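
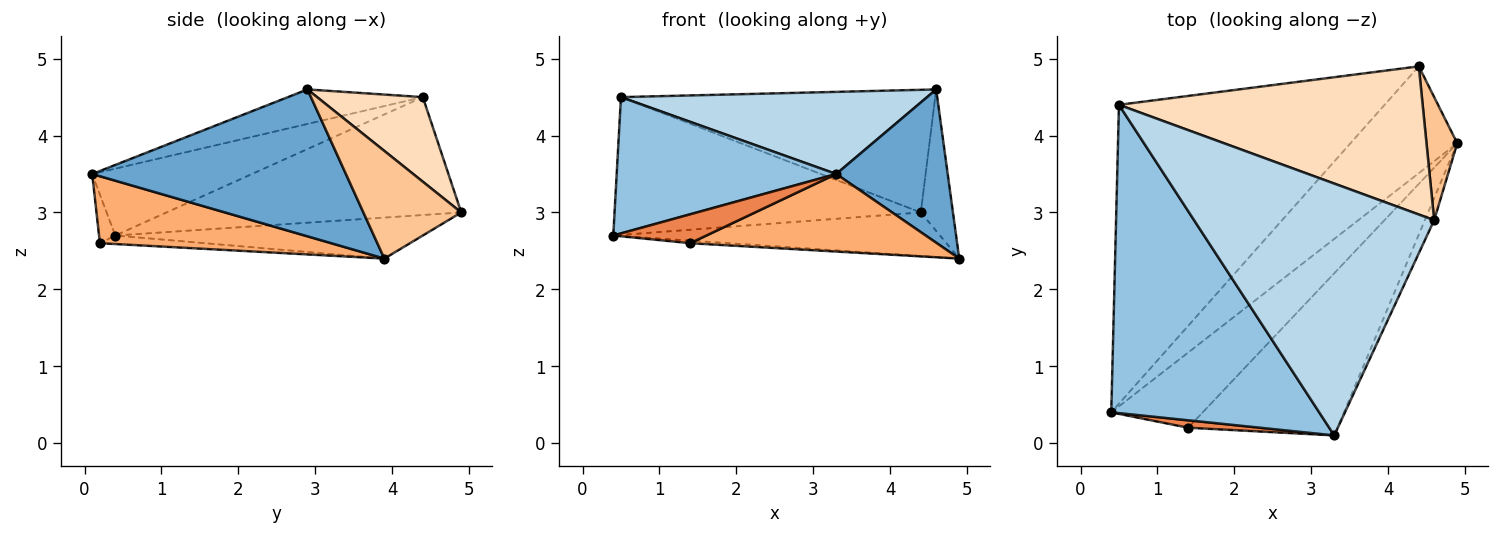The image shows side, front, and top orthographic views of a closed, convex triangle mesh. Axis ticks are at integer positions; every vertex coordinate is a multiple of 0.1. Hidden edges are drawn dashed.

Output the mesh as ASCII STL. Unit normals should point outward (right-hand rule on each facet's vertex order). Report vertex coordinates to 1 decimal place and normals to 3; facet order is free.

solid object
 facet normal 0.914 -0.402 -0.058
  outer loop
   vertex 4.6 2.9 4.6
   vertex 3.3 0.1 3.5
   vertex 4.9 3.9 2.4
  endloop
 endfacet
 facet normal -0.282 -0.388 0.877
  outer loop
   vertex 0.5 4.4 4.5
   vertex 0.4 0.4 2.7
   vertex 3.3 0.1 3.5
  endloop
 endfacet
 facet normal -0.135 -0.307 0.942
  outer loop
   vertex 0.5 4.4 4.5
   vertex 3.3 0.1 3.5
   vertex 4.6 2.9 4.6
  endloop
 endfacet
 facet normal -0.093 0.034 -0.995
  outer loop
   vertex 1.4 0.2 2.6
   vertex 0.4 0.4 2.7
   vertex 4.9 3.9 2.4
  endloop
 endfacet
 facet normal -0.166 -0.955 0.245
  outer loop
   vertex 1.4 0.2 2.6
   vertex 3.3 0.1 3.5
   vertex 0.4 0.4 2.7
  endloop
 endfacet
 facet normal 0.375 -0.400 -0.836
  outer loop
   vertex 1.4 0.2 2.6
   vertex 4.9 3.9 2.4
   vertex 3.3 0.1 3.5
  endloop
 endfacet
 facet normal 0.917 0.301 0.262
  outer loop
   vertex 4.4 4.9 3.0
   vertex 4.6 2.9 4.6
   vertex 4.9 3.9 2.4
  endloop
 endfacet
 facet normal 0.210 0.624 0.753
  outer loop
   vertex 4.4 4.9 3.0
   vertex 0.5 4.4 4.5
   vertex 4.6 2.9 4.6
  endloop
 endfacet
 facet normal -0.335 0.356 -0.872
  outer loop
   vertex 4.4 4.9 3.0
   vertex 4.9 3.9 2.4
   vertex 0.4 0.4 2.7
  endloop
 endfacet
 facet normal -0.374 0.388 -0.842
  outer loop
   vertex 4.4 4.9 3.0
   vertex 0.4 0.4 2.7
   vertex 0.5 4.4 4.5
  endloop
 endfacet
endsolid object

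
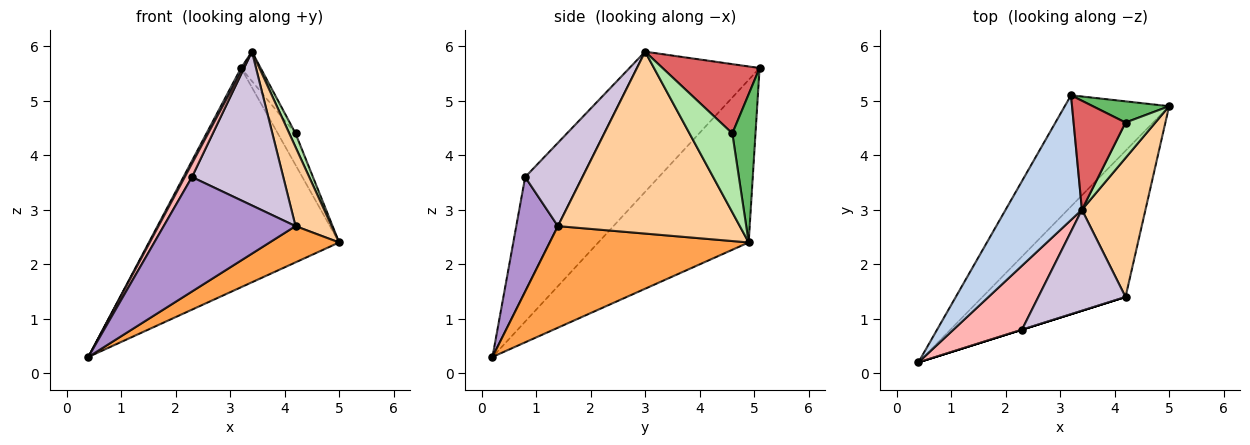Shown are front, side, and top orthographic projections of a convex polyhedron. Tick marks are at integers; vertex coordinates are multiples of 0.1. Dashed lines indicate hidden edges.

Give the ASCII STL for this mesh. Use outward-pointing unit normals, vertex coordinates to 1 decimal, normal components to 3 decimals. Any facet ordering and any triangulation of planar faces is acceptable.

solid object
 facet normal -0.576 0.729 -0.370
  outer loop
   vertex 3.2 5.1 5.6
   vertex 5.0 4.9 2.4
   vertex 0.4 0.2 0.3
  endloop
 endfacet
 facet normal -0.878 -0.015 0.478
  outer loop
   vertex 3.4 3.0 5.9
   vertex 3.2 5.1 5.6
   vertex 0.4 0.2 0.3
  endloop
 endfacet
 facet normal 0.567 -0.198 -0.799
  outer loop
   vertex 4.2 1.4 2.7
   vertex 0.4 0.2 0.3
   vertex 5.0 4.9 2.4
  endloop
 endfacet
 facet normal 0.928 -0.184 0.324
  outer loop
   vertex 4.2 1.4 2.7
   vertex 5.0 4.9 2.4
   vertex 3.4 3.0 5.9
  endloop
 endfacet
 facet normal 0.735 0.562 0.378
  outer loop
   vertex 4.2 4.6 4.4
   vertex 5.0 4.9 2.4
   vertex 3.2 5.1 5.6
  endloop
 endfacet
 facet normal 0.927 -0.135 0.351
  outer loop
   vertex 4.2 4.6 4.4
   vertex 3.4 3.0 5.9
   vertex 5.0 4.9 2.4
  endloop
 endfacet
 facet normal 0.790 0.160 0.592
  outer loop
   vertex 4.2 4.6 4.4
   vertex 3.2 5.1 5.6
   vertex 3.4 3.0 5.9
  endloop
 endfacet
 facet normal -0.853 -0.107 0.511
  outer loop
   vertex 2.3 0.8 3.6
   vertex 3.4 3.0 5.9
   vertex 0.4 0.2 0.3
  endloop
 endfacet
 facet normal 0.301 -0.954 0.000
  outer loop
   vertex 2.3 0.8 3.6
   vertex 0.4 0.2 0.3
   vertex 4.2 1.4 2.7
  endloop
 endfacet
 facet normal 0.464 -0.740 0.486
  outer loop
   vertex 2.3 0.8 3.6
   vertex 4.2 1.4 2.7
   vertex 3.4 3.0 5.9
  endloop
 endfacet
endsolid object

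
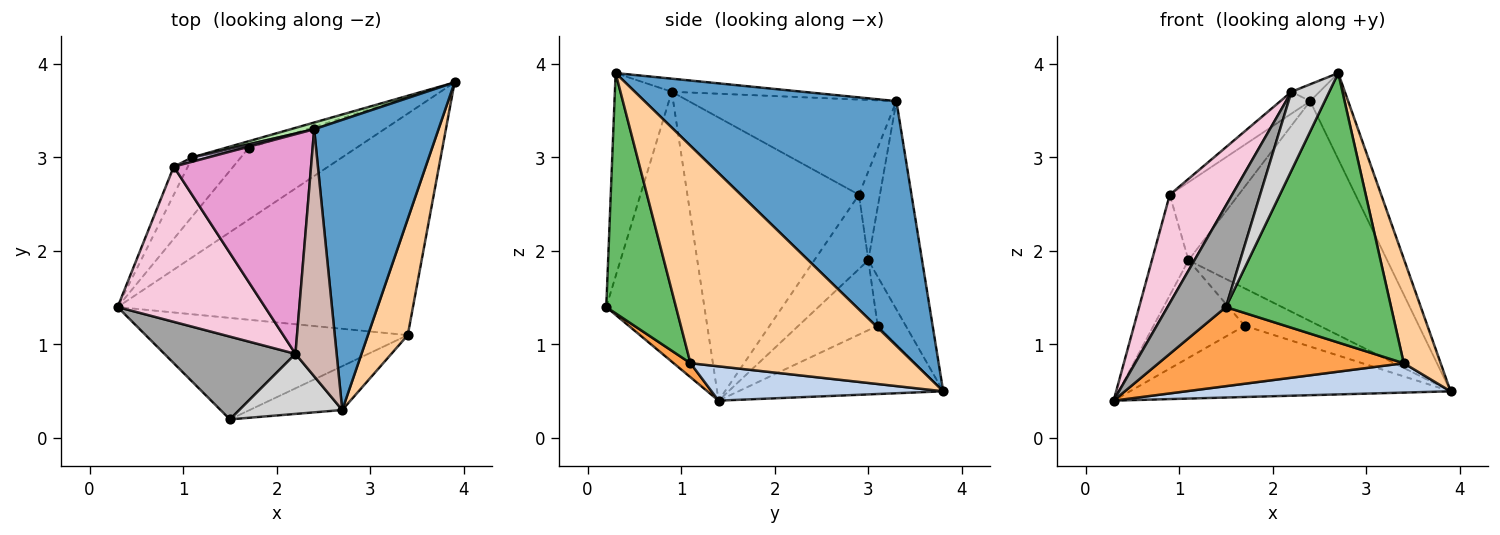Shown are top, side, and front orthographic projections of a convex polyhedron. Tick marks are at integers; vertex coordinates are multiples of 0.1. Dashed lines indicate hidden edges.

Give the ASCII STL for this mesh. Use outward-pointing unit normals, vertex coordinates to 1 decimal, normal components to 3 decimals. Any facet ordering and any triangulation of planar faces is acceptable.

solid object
 facet normal 0.884 0.133 0.449
  outer loop
   vertex 2.4 3.3 3.6
   vertex 2.7 0.3 3.9
   vertex 3.9 3.8 0.5
  endloop
 endfacet
 facet normal 0.114 -0.131 -0.985
  outer loop
   vertex 3.4 1.1 0.8
   vertex 0.3 1.4 0.4
   vertex 3.9 3.8 0.5
  endloop
 endfacet
 facet normal 0.042 -0.614 -0.788
  outer loop
   vertex 3.4 1.1 0.8
   vertex 1.5 0.2 1.4
   vertex 0.3 1.4 0.4
  endloop
 endfacet
 facet normal 0.971 -0.160 0.178
  outer loop
   vertex 3.4 1.1 0.8
   vertex 3.9 3.8 0.5
   vertex 2.7 0.3 3.9
  endloop
 endfacet
 facet normal 0.385 -0.911 -0.148
  outer loop
   vertex 3.4 1.1 0.8
   vertex 2.7 0.3 3.9
   vertex 1.5 0.2 1.4
  endloop
 endfacet
 facet normal -0.261 0.965 0.029
  outer loop
   vertex 1.1 3.0 1.9
   vertex 2.4 3.3 3.6
   vertex 3.9 3.8 0.5
  endloop
 endfacet
 facet normal -0.410 0.642 -0.647
  outer loop
   vertex 1.7 3.1 1.2
   vertex 3.9 3.8 0.5
   vertex 0.3 1.4 0.4
  endloop
 endfacet
 facet normal -0.597 0.687 -0.414
  outer loop
   vertex 1.7 3.1 1.2
   vertex 0.3 1.4 0.4
   vertex 1.1 3.0 1.9
  endloop
 endfacet
 facet normal -0.346 0.924 -0.165
  outer loop
   vertex 1.7 3.1 1.2
   vertex 1.1 3.0 1.9
   vertex 3.9 3.8 0.5
  endloop
 endfacet
 facet normal -0.290 0.955 0.054
  outer loop
   vertex 0.9 2.9 2.6
   vertex 2.4 3.3 3.6
   vertex 1.1 3.0 1.9
  endloop
 endfacet
 facet normal -0.818 0.554 -0.155
  outer loop
   vertex 0.9 2.9 2.6
   vertex 1.1 3.0 1.9
   vertex 0.3 1.4 0.4
  endloop
 endfacet
 facet normal -0.303 0.065 0.951
  outer loop
   vertex 2.2 0.9 3.7
   vertex 2.7 0.3 3.9
   vertex 2.4 3.3 3.6
  endloop
 endfacet
 facet normal -0.568 0.081 0.819
  outer loop
   vertex 2.2 0.9 3.7
   vertex 2.4 3.3 3.6
   vertex 0.9 2.9 2.6
  endloop
 endfacet
 facet normal -0.844 -0.307 0.440
  outer loop
   vertex 2.2 0.9 3.7
   vertex 0.9 2.9 2.6
   vertex 0.3 1.4 0.4
  endloop
 endfacet
 facet normal -0.793 -0.472 0.385
  outer loop
   vertex 2.2 0.9 3.7
   vertex 0.3 1.4 0.4
   vertex 1.5 0.2 1.4
  endloop
 endfacet
 facet normal -0.767 -0.510 0.389
  outer loop
   vertex 2.2 0.9 3.7
   vertex 1.5 0.2 1.4
   vertex 2.7 0.3 3.9
  endloop
 endfacet
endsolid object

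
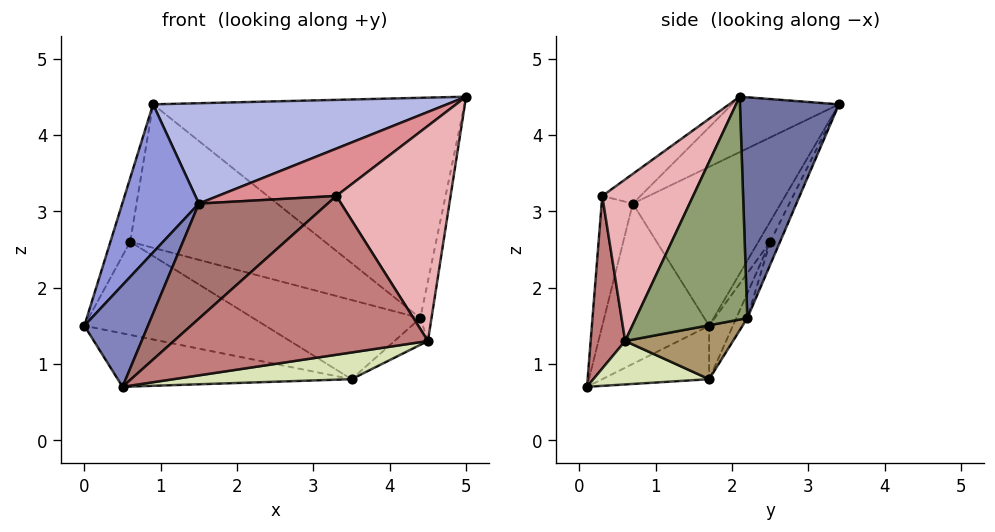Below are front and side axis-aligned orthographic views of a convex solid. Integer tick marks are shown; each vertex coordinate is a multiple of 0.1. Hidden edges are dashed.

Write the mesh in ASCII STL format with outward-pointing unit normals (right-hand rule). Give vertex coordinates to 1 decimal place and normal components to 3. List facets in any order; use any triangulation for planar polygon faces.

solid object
 facet normal 0.303 0.953 -0.030
  outer loop
   vertex 4.4 2.2 1.6
   vertex 0.9 3.4 4.4
   vertex 5.0 2.1 4.5
  endloop
 endfacet
 facet normal -0.773 -0.460 0.437
  outer loop
   vertex 1.5 0.7 3.1
   vertex 0.0 1.7 1.5
   vertex 0.5 0.1 0.7
  endloop
 endfacet
 facet normal -0.780 -0.404 0.479
  outer loop
   vertex 1.5 0.7 3.1
   vertex 0.9 3.4 4.4
   vertex 0.0 1.7 1.5
  endloop
 endfacet
 facet normal -0.166 -0.458 0.873
  outer loop
   vertex 1.5 0.7 3.1
   vertex 5.0 2.1 4.5
   vertex 0.9 3.4 4.4
  endloop
 endfacet
 facet normal 0.975 0.098 -0.198
  outer loop
   vertex 4.5 0.6 1.3
   vertex 4.4 2.2 1.6
   vertex 5.0 2.1 4.5
  endloop
 endfacet
 facet normal -0.487 0.811 -0.324
  outer loop
   vertex 0.6 2.5 2.6
   vertex 0.0 1.7 1.5
   vertex 0.9 3.4 4.4
  endloop
 endfacet
 facet normal -0.045 0.897 -0.441
  outer loop
   vertex 0.6 2.5 2.6
   vertex 0.9 3.4 4.4
   vertex 4.4 2.2 1.6
  endloop
 endfacet
 facet normal 0.176 -0.270 -0.947
  outer loop
   vertex 3.5 1.7 0.8
   vertex 4.5 0.6 1.3
   vertex 0.5 0.1 0.7
  endloop
 endfacet
 facet normal 0.594 0.184 -0.783
  outer loop
   vertex 3.5 1.7 0.8
   vertex 4.4 2.2 1.6
   vertex 4.5 0.6 1.3
  endloop
 endfacet
 facet normal -0.180 0.394 -0.901
  outer loop
   vertex 3.5 1.7 0.8
   vertex 0.5 0.1 0.7
   vertex 0.0 1.7 1.5
  endloop
 endfacet
 facet normal -0.109 0.831 -0.545
  outer loop
   vertex 3.5 1.7 0.8
   vertex 0.0 1.7 1.5
   vertex 0.6 2.5 2.6
  endloop
 endfacet
 facet normal -0.058 0.874 -0.482
  outer loop
   vertex 3.5 1.7 0.8
   vertex 0.6 2.5 2.6
   vertex 4.4 2.2 1.6
  endloop
 endfacet
 facet normal -0.222 -0.920 0.323
  outer loop
   vertex 3.3 0.3 3.2
   vertex 1.5 0.7 3.1
   vertex 0.5 0.1 0.7
  endloop
 endfacet
 facet normal 0.134 -0.988 -0.071
  outer loop
   vertex 3.3 0.3 3.2
   vertex 0.5 0.1 0.7
   vertex 4.5 0.6 1.3
  endloop
 endfacet
 facet normal -0.154 -0.479 0.864
  outer loop
   vertex 3.3 0.3 3.2
   vertex 5.0 2.1 4.5
   vertex 1.5 0.7 3.1
  endloop
 endfacet
 facet normal 0.601 -0.756 0.260
  outer loop
   vertex 3.3 0.3 3.2
   vertex 4.5 0.6 1.3
   vertex 5.0 2.1 4.5
  endloop
 endfacet
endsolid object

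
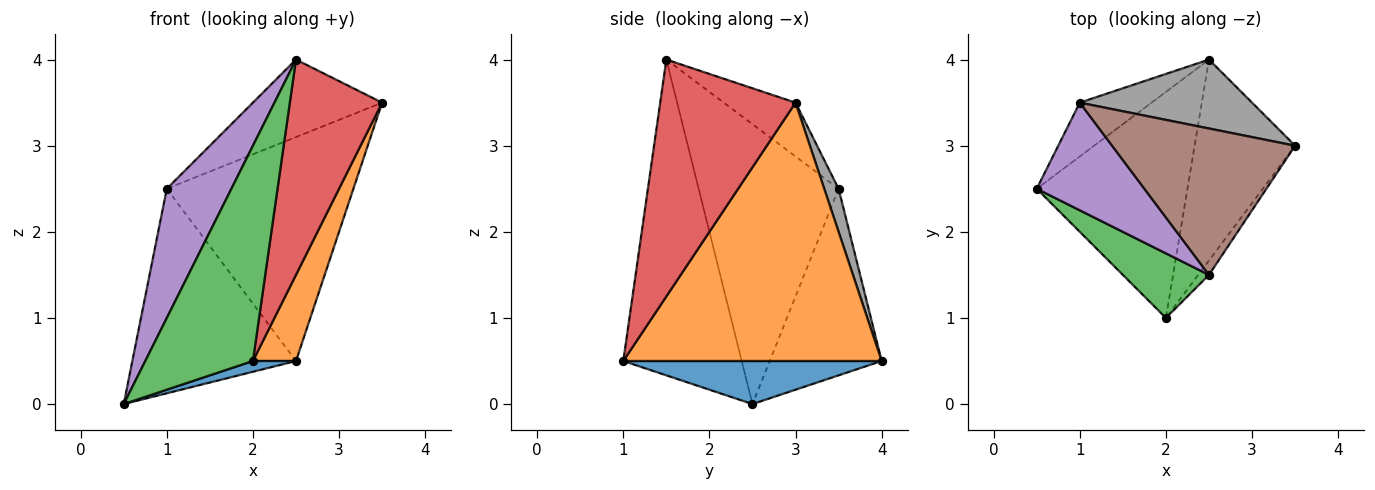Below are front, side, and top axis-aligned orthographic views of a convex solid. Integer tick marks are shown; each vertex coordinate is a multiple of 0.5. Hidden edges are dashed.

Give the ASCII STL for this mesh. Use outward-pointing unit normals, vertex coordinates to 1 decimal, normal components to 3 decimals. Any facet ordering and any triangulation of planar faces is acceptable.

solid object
 facet normal 0.274 -0.046 -0.961
  outer loop
   vertex 2.5 4.0 0.5
   vertex 2.0 1.0 0.5
   vertex 0.5 2.5 0.0
  endloop
 endfacet
 facet normal 0.921 -0.153 -0.358
  outer loop
   vertex 2.5 4.0 0.5
   vertex 3.5 3.0 3.5
   vertex 2.0 1.0 0.5
  endloop
 endfacet
 facet normal -0.725 -0.659 0.198
  outer loop
   vertex 2.5 1.5 4.0
   vertex 0.5 2.5 0.0
   vertex 2.0 1.0 0.5
  endloop
 endfacet
 facet normal 0.826 -0.563 -0.038
  outer loop
   vertex 2.5 1.5 4.0
   vertex 2.0 1.0 0.5
   vertex 3.5 3.0 3.5
  endloop
 endfacet
 facet normal -0.857 -0.396 0.330
  outer loop
   vertex 1.0 3.5 2.5
   vertex 0.5 2.5 0.0
   vertex 2.5 1.5 4.0
  endloop
 endfacet
 facet normal -0.252 0.453 0.855
  outer loop
   vertex 1.0 3.5 2.5
   vertex 2.5 1.5 4.0
   vertex 3.5 3.0 3.5
  endloop
 endfacet
 facet normal -0.552 0.807 -0.212
  outer loop
   vertex 1.0 3.5 2.5
   vertex 2.5 4.0 0.5
   vertex 0.5 2.5 0.0
  endloop
 endfacet
 facet normal 0.073 0.953 0.293
  outer loop
   vertex 1.0 3.5 2.5
   vertex 3.5 3.0 3.5
   vertex 2.5 4.0 0.5
  endloop
 endfacet
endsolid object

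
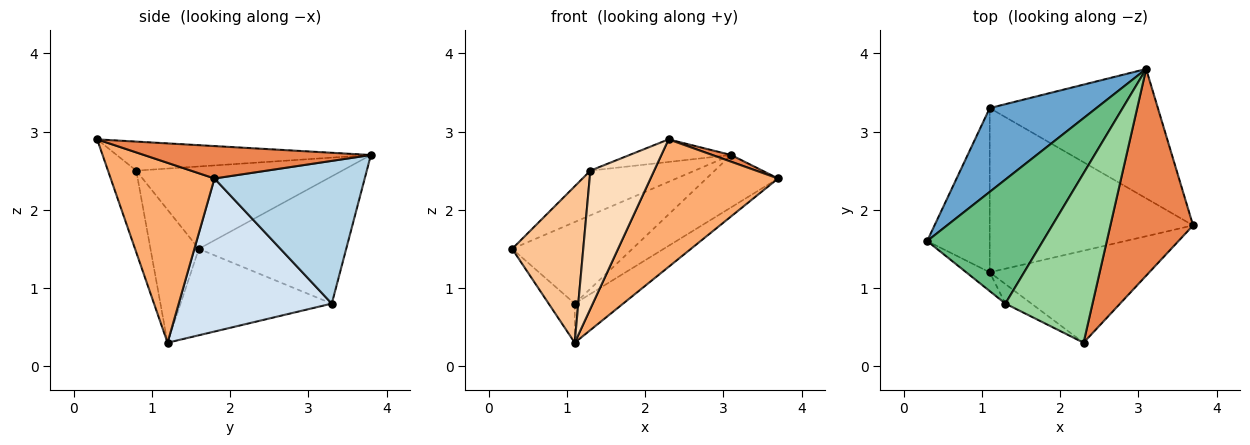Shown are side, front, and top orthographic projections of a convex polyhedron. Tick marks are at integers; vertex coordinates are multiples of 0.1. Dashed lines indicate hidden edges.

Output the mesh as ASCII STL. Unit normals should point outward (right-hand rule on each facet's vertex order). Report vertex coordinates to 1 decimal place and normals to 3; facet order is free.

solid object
 facet normal -0.650 0.530 0.545
  outer loop
   vertex 1.1 3.3 0.8
   vertex 0.3 1.6 1.5
   vertex 3.1 3.8 2.7
  endloop
 endfacet
 facet normal -0.802 0.138 -0.581
  outer loop
   vertex 1.1 3.3 0.8
   vertex 1.1 1.2 0.3
   vertex 0.3 1.6 1.5
  endloop
 endfacet
 facet normal 0.618 0.295 -0.728
  outer loop
   vertex 1.1 3.3 0.8
   vertex 3.1 3.8 2.7
   vertex 3.7 1.8 2.4
  endloop
 endfacet
 facet normal 0.591 0.187 -0.785
  outer loop
   vertex 1.1 3.3 0.8
   vertex 3.7 1.8 2.4
   vertex 1.1 1.2 0.3
  endloop
 endfacet
 facet normal 0.365 -0.030 0.931
  outer loop
   vertex 2.3 0.3 2.9
   vertex 3.7 1.8 2.4
   vertex 3.1 3.8 2.7
  endloop
 endfacet
 facet normal 0.551 -0.677 -0.488
  outer loop
   vertex 2.3 0.3 2.9
   vertex 1.1 1.2 0.3
   vertex 3.7 1.8 2.4
  endloop
 endfacet
 facet normal -0.560 -0.823 -0.099
  outer loop
   vertex 1.3 0.8 2.5
   vertex 0.3 1.6 1.5
   vertex 1.1 1.2 0.3
  endloop
 endfacet
 facet normal -0.402 -0.907 -0.128
  outer loop
   vertex 1.3 0.8 2.5
   vertex 1.1 1.2 0.3
   vertex 2.3 0.3 2.9
  endloop
 endfacet
 facet normal -0.556 0.282 0.782
  outer loop
   vertex 1.3 0.8 2.5
   vertex 3.1 3.8 2.7
   vertex 0.3 1.6 1.5
  endloop
 endfacet
 facet normal -0.314 0.125 0.941
  outer loop
   vertex 1.3 0.8 2.5
   vertex 2.3 0.3 2.9
   vertex 3.1 3.8 2.7
  endloop
 endfacet
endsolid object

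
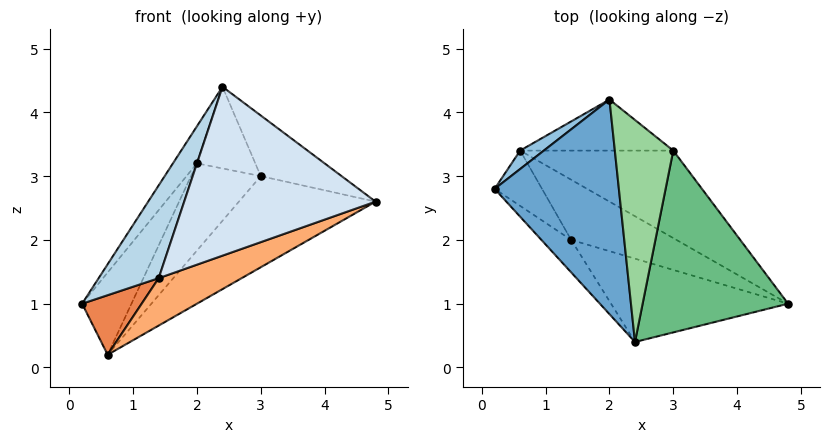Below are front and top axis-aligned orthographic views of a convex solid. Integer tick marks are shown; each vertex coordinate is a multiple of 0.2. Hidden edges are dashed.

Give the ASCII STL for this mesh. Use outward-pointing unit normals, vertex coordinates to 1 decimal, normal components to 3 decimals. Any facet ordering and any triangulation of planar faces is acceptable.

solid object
 facet normal -0.801 0.102 0.590
  outer loop
   vertex 2.4 0.4 4.4
   vertex 2.0 4.2 3.2
   vertex 0.2 2.8 1.0
  endloop
 endfacet
 facet normal -0.716 0.681 0.153
  outer loop
   vertex 0.6 3.4 0.2
   vertex 0.2 2.8 1.0
   vertex 2.0 4.2 3.2
  endloop
 endfacet
 facet normal -0.461 -0.838 -0.293
  outer loop
   vertex 1.4 2.0 1.4
   vertex 2.4 0.4 4.4
   vertex 0.2 2.8 1.0
  endloop
 endfacet
 facet normal -0.107 -0.892 -0.440
  outer loop
   vertex 1.4 2.0 1.4
   vertex 4.8 1.0 2.6
   vertex 2.4 0.4 4.4
  endloop
 endfacet
 facet normal -0.253 -0.709 -0.658
  outer loop
   vertex 1.4 2.0 1.4
   vertex 0.2 2.8 1.0
   vertex 0.6 3.4 0.2
  endloop
 endfacet
 facet normal 0.095 -0.616 -0.782
  outer loop
   vertex 1.4 2.0 1.4
   vertex 0.6 3.4 0.2
   vertex 4.8 1.0 2.6
  endloop
 endfacet
 facet normal 0.628 0.561 -0.539
  outer loop
   vertex 3.0 3.4 3.0
   vertex 4.8 1.0 2.6
   vertex 0.6 3.4 0.2
  endloop
 endfacet
 facet normal 0.508 0.743 -0.435
  outer loop
   vertex 3.0 3.4 3.0
   vertex 0.6 3.4 0.2
   vertex 2.0 4.2 3.2
  endloop
 endfacet
 facet normal 0.535 0.267 0.802
  outer loop
   vertex 3.0 3.4 3.0
   vertex 2.4 0.4 4.4
   vertex 4.8 1.0 2.6
  endloop
 endfacet
 facet normal 0.421 0.313 0.851
  outer loop
   vertex 3.0 3.4 3.0
   vertex 2.0 4.2 3.2
   vertex 2.4 0.4 4.4
  endloop
 endfacet
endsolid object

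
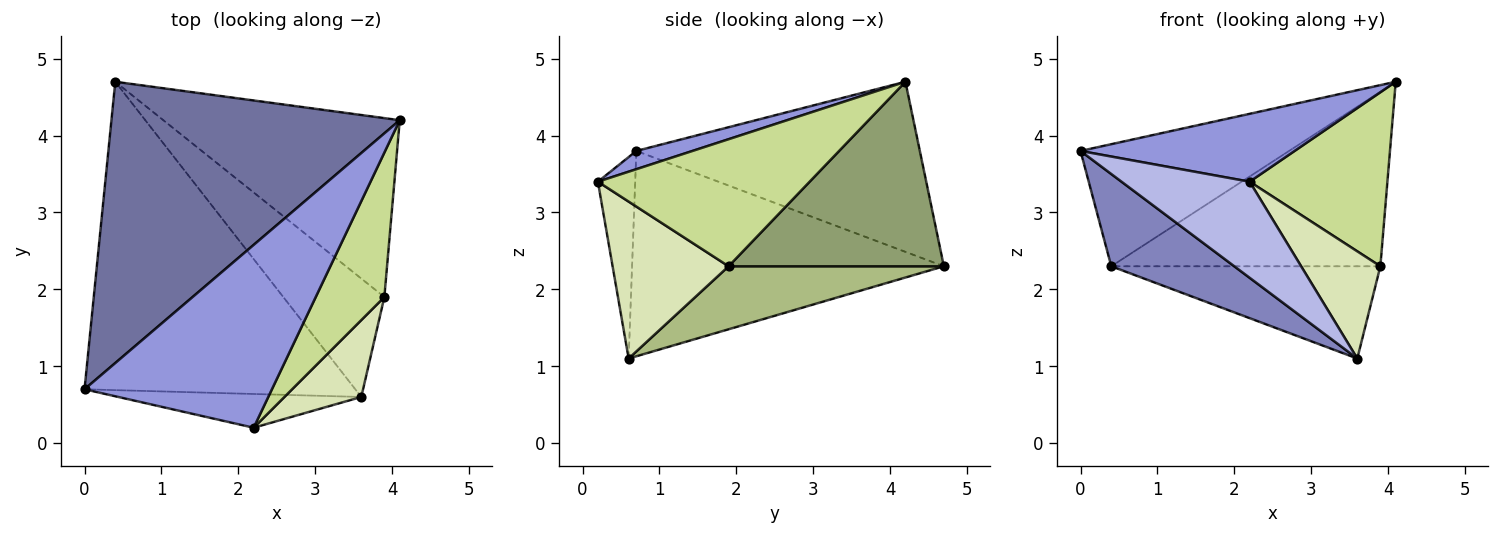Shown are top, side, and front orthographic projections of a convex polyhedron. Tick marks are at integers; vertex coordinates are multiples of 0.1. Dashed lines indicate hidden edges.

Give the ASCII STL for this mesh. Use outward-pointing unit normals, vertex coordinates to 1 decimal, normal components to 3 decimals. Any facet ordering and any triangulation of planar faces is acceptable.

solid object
 facet normal -0.476 0.350 0.807
  outer loop
   vertex 0.4 4.7 2.3
   vertex 0.0 0.7 3.8
   vertex 4.1 4.2 4.7
  endloop
 endfacet
 facet normal -0.588 -0.232 -0.775
  outer loop
   vertex 3.6 0.6 1.1
   vertex 0.0 0.7 3.8
   vertex 0.4 4.7 2.3
  endloop
 endfacet
 facet normal 0.091 -0.347 0.934
  outer loop
   vertex 2.2 0.2 3.4
   vertex 4.1 4.2 4.7
   vertex 0.0 0.7 3.8
  endloop
 endfacet
 facet normal -0.265 -0.910 -0.319
  outer loop
   vertex 2.2 0.2 3.4
   vertex 0.0 0.7 3.8
   vertex 3.6 0.6 1.1
  endloop
 endfacet
 facet normal 0.488 0.610 -0.625
  outer loop
   vertex 3.9 1.9 2.3
   vertex 0.4 4.7 2.3
   vertex 4.1 4.2 4.7
  endloop
 endfacet
 facet normal 0.441 0.552 -0.708
  outer loop
   vertex 3.9 1.9 2.3
   vertex 3.6 0.6 1.1
   vertex 0.4 4.7 2.3
  endloop
 endfacet
 facet normal 0.764 -0.497 0.412
  outer loop
   vertex 3.9 1.9 2.3
   vertex 4.1 4.2 4.7
   vertex 2.2 0.2 3.4
  endloop
 endfacet
 facet normal 0.766 -0.523 0.375
  outer loop
   vertex 3.9 1.9 2.3
   vertex 2.2 0.2 3.4
   vertex 3.6 0.6 1.1
  endloop
 endfacet
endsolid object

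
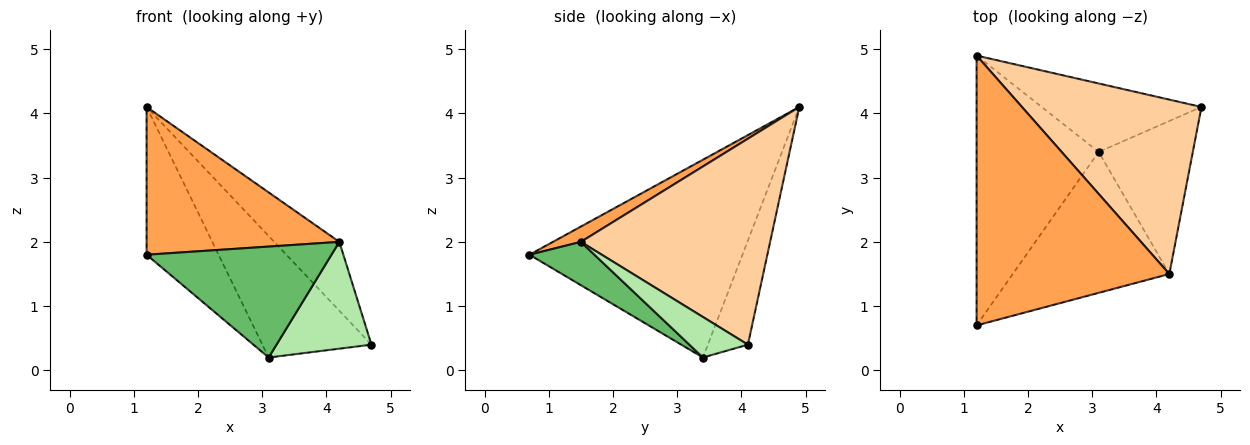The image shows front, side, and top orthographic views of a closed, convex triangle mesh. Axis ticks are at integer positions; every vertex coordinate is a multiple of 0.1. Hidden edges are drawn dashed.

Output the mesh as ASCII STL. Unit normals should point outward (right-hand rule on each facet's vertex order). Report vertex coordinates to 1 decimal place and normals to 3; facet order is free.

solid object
 facet normal -0.818 0.276 -0.505
  outer loop
   vertex 3.1 3.4 0.2
   vertex 1.2 0.7 1.8
   vertex 1.2 4.9 4.1
  endloop
 endfacet
 facet normal -0.305 0.830 -0.468
  outer loop
   vertex 3.1 3.4 0.2
   vertex 1.2 4.9 4.1
   vertex 4.7 4.1 0.4
  endloop
 endfacet
 facet normal 0.069 -0.479 0.875
  outer loop
   vertex 4.2 1.5 2.0
   vertex 1.2 4.9 4.1
   vertex 1.2 0.7 1.8
  endloop
 endfacet
 facet normal 0.730 0.251 0.636
  outer loop
   vertex 4.2 1.5 2.0
   vertex 4.7 4.1 0.4
   vertex 1.2 4.9 4.1
  endloop
 endfacet
 facet normal 0.212 -0.604 -0.768
  outer loop
   vertex 4.2 1.5 2.0
   vertex 1.2 0.7 1.8
   vertex 3.1 3.4 0.2
  endloop
 endfacet
 facet normal 0.333 -0.540 -0.773
  outer loop
   vertex 4.2 1.5 2.0
   vertex 3.1 3.4 0.2
   vertex 4.7 4.1 0.4
  endloop
 endfacet
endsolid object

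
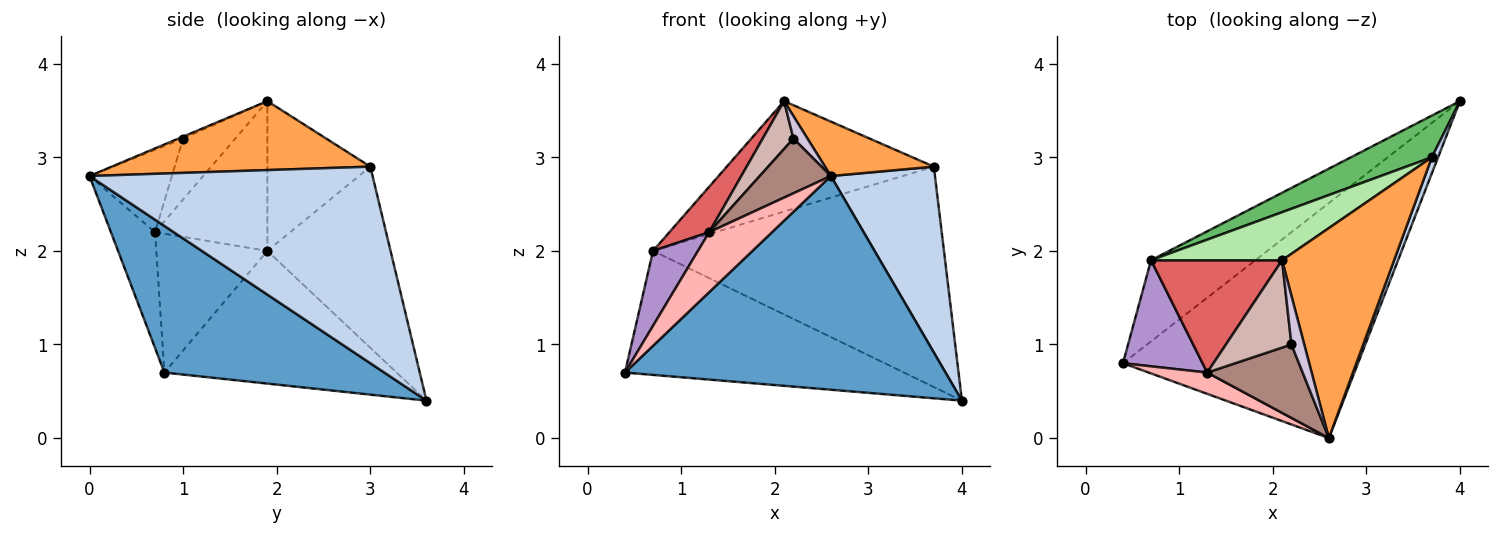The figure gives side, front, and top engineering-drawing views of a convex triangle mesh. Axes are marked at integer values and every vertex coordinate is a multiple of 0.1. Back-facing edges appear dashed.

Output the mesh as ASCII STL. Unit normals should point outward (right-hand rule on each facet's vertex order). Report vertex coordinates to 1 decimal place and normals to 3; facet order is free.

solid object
 facet normal 0.419 -0.611 -0.672
  outer loop
   vertex 2.6 0.0 2.8
   vertex 0.4 0.8 0.7
   vertex 4.0 3.6 0.4
  endloop
 endfacet
 facet normal 0.938 -0.345 0.030
  outer loop
   vertex 3.7 3.0 2.9
   vertex 2.6 0.0 2.8
   vertex 4.0 3.6 0.4
  endloop
 endfacet
 facet normal 0.512 -0.215 0.832
  outer loop
   vertex 3.7 3.0 2.9
   vertex 2.1 1.9 3.6
   vertex 2.6 0.0 2.8
  endloop
 endfacet
 facet normal -0.572 0.687 -0.449
  outer loop
   vertex 0.7 1.9 2.0
   vertex 4.0 3.6 0.4
   vertex 0.4 0.8 0.7
  endloop
 endfacet
 facet normal -0.384 0.907 0.172
  outer loop
   vertex 0.7 1.9 2.0
   vertex 3.7 3.0 2.9
   vertex 4.0 3.6 0.4
  endloop
 endfacet
 facet normal -0.415 0.834 0.363
  outer loop
   vertex 0.7 1.9 2.0
   vertex 2.1 1.9 3.6
   vertex 3.7 3.0 2.9
  endloop
 endfacet
 facet normal -0.727 -0.258 0.636
  outer loop
   vertex 1.3 0.7 2.2
   vertex 2.1 1.9 3.6
   vertex 0.7 1.9 2.0
  endloop
 endfacet
 facet normal -0.552 -0.786 0.279
  outer loop
   vertex 1.3 0.7 2.2
   vertex 0.4 0.8 0.7
   vertex 2.6 0.0 2.8
  endloop
 endfacet
 facet normal -0.819 -0.331 0.469
  outer loop
   vertex 1.3 0.7 2.2
   vertex 0.7 1.9 2.0
   vertex 0.4 0.8 0.7
  endloop
 endfacet
 facet normal -0.138 -0.415 0.899
  outer loop
   vertex 2.2 1.0 3.2
   vertex 2.6 0.0 2.8
   vertex 2.1 1.9 3.6
  endloop
 endfacet
 facet normal -0.569 -0.491 0.659
  outer loop
   vertex 2.2 1.0 3.2
   vertex 1.3 0.7 2.2
   vertex 2.6 0.0 2.8
  endloop
 endfacet
 facet normal -0.632 -0.372 0.680
  outer loop
   vertex 2.2 1.0 3.2
   vertex 2.1 1.9 3.6
   vertex 1.3 0.7 2.2
  endloop
 endfacet
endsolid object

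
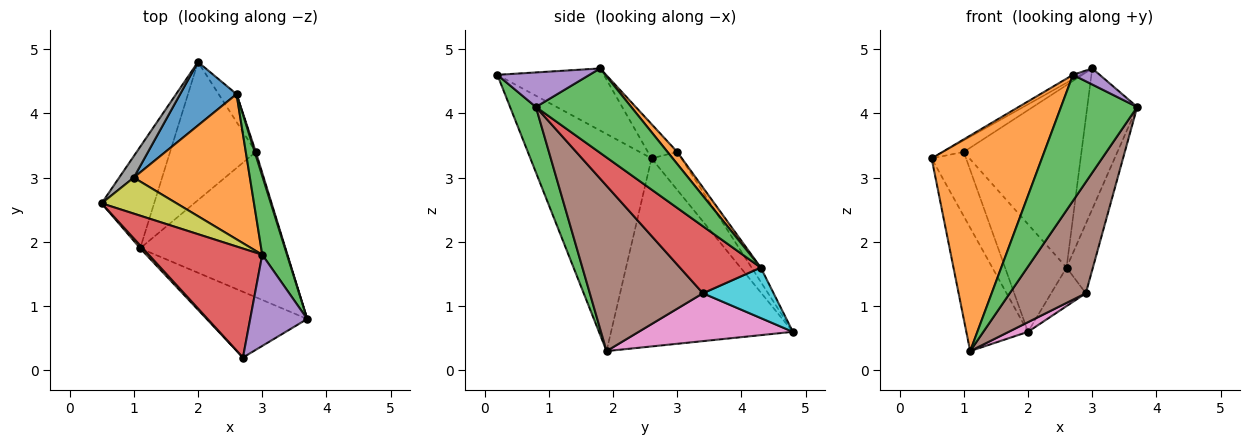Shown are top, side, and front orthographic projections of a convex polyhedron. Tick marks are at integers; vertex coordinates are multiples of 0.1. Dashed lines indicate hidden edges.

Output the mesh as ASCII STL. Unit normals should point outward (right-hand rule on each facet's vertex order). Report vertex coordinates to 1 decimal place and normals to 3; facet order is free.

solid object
 facet normal -0.916 0.311 -0.256
  outer loop
   vertex 1.1 1.9 0.3
   vertex 0.5 2.6 3.3
   vertex 2.0 4.8 0.6
  endloop
 endfacet
 facet normal -0.740 -0.673 0.009
  outer loop
   vertex 2.7 0.2 4.6
   vertex 0.5 2.6 3.3
   vertex 1.1 1.9 0.3
  endloop
 endfacet
 facet normal 0.288 -0.849 -0.443
  outer loop
   vertex 2.7 0.2 4.6
   vertex 1.1 1.9 0.3
   vertex 3.7 0.8 4.1
  endloop
 endfacet
 facet normal -0.480 0.035 0.877
  outer loop
   vertex 3.0 1.8 4.7
   vertex 0.5 2.6 3.3
   vertex 2.7 0.2 4.6
  endloop
 endfacet
 facet normal 0.512 -0.149 0.846
  outer loop
   vertex 3.0 1.8 4.7
   vertex 2.7 0.2 4.6
   vertex 3.7 0.8 4.1
  endloop
 endfacet
 facet normal 0.670 -0.451 -0.589
  outer loop
   vertex 2.9 3.4 1.2
   vertex 3.7 0.8 4.1
   vertex 1.1 1.9 0.3
  endloop
 endfacet
 facet normal 0.486 -0.061 -0.872
  outer loop
   vertex 2.9 3.4 1.2
   vertex 1.1 1.9 0.3
   vertex 2.0 4.8 0.6
  endloop
 endfacet
 facet normal -0.635 0.733 0.244
  outer loop
   vertex 1.0 3.0 3.4
   vertex 2.0 4.8 0.6
   vertex 0.5 2.6 3.3
  endloop
 endfacet
 facet normal -0.399 0.281 0.873
  outer loop
   vertex 1.0 3.0 3.4
   vertex 0.5 2.6 3.3
   vertex 3.0 1.8 4.7
  endloop
 endfacet
 facet normal 0.855 0.420 -0.303
  outer loop
   vertex 2.6 4.3 1.6
   vertex 2.9 3.4 1.2
   vertex 2.0 4.8 0.6
  endloop
 endfacet
 facet normal -0.128 0.854 0.504
  outer loop
   vertex 2.6 4.3 1.6
   vertex 2.0 4.8 0.6
   vertex 1.0 3.0 3.4
  endloop
 endfacet
 facet normal 0.065 0.781 0.621
  outer loop
   vertex 2.6 4.3 1.6
   vertex 1.0 3.0 3.4
   vertex 3.0 1.8 4.7
  endloop
 endfacet
 facet normal 0.857 0.449 0.252
  outer loop
   vertex 2.6 4.3 1.6
   vertex 3.0 1.8 4.7
   vertex 3.7 0.8 4.1
  endloop
 endfacet
 facet normal 0.951 0.310 0.016
  outer loop
   vertex 2.6 4.3 1.6
   vertex 3.7 0.8 4.1
   vertex 2.9 3.4 1.2
  endloop
 endfacet
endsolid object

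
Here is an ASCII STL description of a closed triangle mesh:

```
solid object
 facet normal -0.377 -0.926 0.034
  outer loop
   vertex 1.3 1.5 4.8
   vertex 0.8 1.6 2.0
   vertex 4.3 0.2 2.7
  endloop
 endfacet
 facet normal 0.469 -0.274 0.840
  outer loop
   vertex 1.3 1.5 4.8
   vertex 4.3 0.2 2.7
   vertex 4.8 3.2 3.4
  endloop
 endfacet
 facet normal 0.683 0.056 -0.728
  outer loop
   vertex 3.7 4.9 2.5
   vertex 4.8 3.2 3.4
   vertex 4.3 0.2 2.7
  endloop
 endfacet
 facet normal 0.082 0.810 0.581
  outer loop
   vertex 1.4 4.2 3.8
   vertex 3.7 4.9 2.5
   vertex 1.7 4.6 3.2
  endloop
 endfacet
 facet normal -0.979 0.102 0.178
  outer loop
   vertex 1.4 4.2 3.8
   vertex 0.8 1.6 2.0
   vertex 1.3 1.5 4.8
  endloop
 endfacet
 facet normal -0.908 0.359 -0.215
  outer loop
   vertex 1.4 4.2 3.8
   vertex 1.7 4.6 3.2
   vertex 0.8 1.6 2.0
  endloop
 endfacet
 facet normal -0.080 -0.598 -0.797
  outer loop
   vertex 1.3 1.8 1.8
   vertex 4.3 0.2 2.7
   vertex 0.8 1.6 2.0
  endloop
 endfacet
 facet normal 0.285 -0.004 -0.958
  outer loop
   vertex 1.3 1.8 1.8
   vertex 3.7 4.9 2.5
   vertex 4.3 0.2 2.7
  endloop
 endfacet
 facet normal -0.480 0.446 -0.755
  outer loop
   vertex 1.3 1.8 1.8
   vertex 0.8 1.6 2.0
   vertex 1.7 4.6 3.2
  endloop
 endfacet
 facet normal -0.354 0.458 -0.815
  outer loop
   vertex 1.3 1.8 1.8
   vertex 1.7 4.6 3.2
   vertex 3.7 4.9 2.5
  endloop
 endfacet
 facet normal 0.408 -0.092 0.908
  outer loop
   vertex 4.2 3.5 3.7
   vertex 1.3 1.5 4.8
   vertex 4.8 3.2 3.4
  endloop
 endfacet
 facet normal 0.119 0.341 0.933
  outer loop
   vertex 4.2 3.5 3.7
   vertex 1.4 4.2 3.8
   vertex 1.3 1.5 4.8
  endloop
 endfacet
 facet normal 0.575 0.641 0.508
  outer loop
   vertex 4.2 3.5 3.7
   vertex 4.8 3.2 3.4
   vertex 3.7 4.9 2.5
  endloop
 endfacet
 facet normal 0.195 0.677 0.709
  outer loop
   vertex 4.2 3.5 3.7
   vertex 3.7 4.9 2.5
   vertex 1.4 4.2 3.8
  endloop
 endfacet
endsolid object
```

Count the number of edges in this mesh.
21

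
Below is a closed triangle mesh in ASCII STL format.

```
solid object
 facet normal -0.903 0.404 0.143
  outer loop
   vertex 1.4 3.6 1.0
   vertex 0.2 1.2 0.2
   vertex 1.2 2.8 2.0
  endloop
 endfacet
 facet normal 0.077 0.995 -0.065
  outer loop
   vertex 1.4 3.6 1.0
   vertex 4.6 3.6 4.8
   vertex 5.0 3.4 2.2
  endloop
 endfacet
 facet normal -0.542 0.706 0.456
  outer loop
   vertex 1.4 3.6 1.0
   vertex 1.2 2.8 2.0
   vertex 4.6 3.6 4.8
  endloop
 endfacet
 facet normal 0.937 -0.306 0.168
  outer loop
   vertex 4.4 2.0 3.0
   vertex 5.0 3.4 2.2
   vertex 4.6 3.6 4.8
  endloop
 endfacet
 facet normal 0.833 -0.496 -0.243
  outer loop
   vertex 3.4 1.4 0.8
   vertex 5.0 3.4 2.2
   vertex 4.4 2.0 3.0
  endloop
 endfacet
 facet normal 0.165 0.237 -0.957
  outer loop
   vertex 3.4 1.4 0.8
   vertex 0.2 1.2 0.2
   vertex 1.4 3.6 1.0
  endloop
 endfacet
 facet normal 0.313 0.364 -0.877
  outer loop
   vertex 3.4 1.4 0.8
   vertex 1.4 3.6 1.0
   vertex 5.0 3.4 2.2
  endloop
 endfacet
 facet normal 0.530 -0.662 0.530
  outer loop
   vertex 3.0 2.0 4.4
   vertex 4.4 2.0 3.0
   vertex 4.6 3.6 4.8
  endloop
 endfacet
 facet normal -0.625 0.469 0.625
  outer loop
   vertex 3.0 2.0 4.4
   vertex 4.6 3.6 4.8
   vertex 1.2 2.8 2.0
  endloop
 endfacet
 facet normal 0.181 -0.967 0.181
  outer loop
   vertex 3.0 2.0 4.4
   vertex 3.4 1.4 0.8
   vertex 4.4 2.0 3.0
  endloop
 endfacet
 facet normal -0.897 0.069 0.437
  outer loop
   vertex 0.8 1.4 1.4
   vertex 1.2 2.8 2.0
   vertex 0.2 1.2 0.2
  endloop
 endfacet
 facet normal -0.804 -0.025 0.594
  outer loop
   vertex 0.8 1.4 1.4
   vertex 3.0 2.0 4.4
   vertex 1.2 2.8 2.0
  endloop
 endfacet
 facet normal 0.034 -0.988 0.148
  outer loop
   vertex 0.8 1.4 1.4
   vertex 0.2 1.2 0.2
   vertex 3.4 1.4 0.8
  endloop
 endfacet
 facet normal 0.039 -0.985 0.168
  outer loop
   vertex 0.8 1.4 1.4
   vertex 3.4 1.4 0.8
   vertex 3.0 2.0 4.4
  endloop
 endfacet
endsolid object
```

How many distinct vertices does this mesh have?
9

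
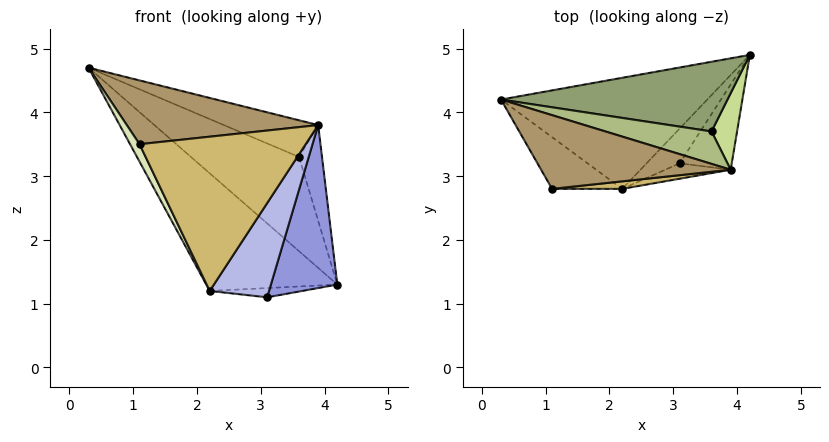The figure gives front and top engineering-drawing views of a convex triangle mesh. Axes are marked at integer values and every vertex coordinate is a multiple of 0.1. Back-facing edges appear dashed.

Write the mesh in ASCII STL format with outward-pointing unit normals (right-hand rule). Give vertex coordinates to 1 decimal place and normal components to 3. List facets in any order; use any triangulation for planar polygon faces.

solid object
 facet normal -0.589 0.587 -0.555
  outer loop
   vertex 2.2 2.8 1.2
   vertex 0.3 4.2 4.7
   vertex 4.2 4.9 1.3
  endloop
 endfacet
 facet normal -0.216 0.251 -0.943
  outer loop
   vertex 3.1 3.2 1.1
   vertex 2.2 2.8 1.2
   vertex 4.2 4.9 1.3
  endloop
 endfacet
 facet normal 0.824 -0.502 -0.263
  outer loop
   vertex 3.9 3.1 3.8
   vertex 3.1 3.2 1.1
   vertex 4.2 4.9 1.3
  endloop
 endfacet
 facet normal 0.388 -0.910 -0.149
  outer loop
   vertex 3.9 3.1 3.8
   vertex 2.2 2.8 1.2
   vertex 3.1 3.2 1.1
  endloop
 endfacet
 facet normal 0.350 0.753 0.557
  outer loop
   vertex 3.6 3.7 3.3
   vertex 4.2 4.9 1.3
   vertex 0.3 4.2 4.7
  endloop
 endfacet
 facet normal 0.367 0.697 0.616
  outer loop
   vertex 3.6 3.7 3.3
   vertex 0.3 4.2 4.7
   vertex 3.9 3.1 3.8
  endloop
 endfacet
 facet normal 0.462 0.693 0.554
  outer loop
   vertex 3.6 3.7 3.3
   vertex 3.9 3.1 3.8
   vertex 4.2 4.9 1.3
  endloop
 endfacet
 facet normal -0.893 -0.144 -0.427
  outer loop
   vertex 1.1 2.8 3.5
   vertex 0.3 4.2 4.7
   vertex 2.2 2.8 1.2
  endloop
 endfacet
 facet normal -0.011 -0.654 0.756
  outer loop
   vertex 1.1 2.8 3.5
   vertex 3.9 3.1 3.8
   vertex 0.3 4.2 4.7
  endloop
 endfacet
 facet normal 0.101 -0.994 0.048
  outer loop
   vertex 1.1 2.8 3.5
   vertex 2.2 2.8 1.2
   vertex 3.9 3.1 3.8
  endloop
 endfacet
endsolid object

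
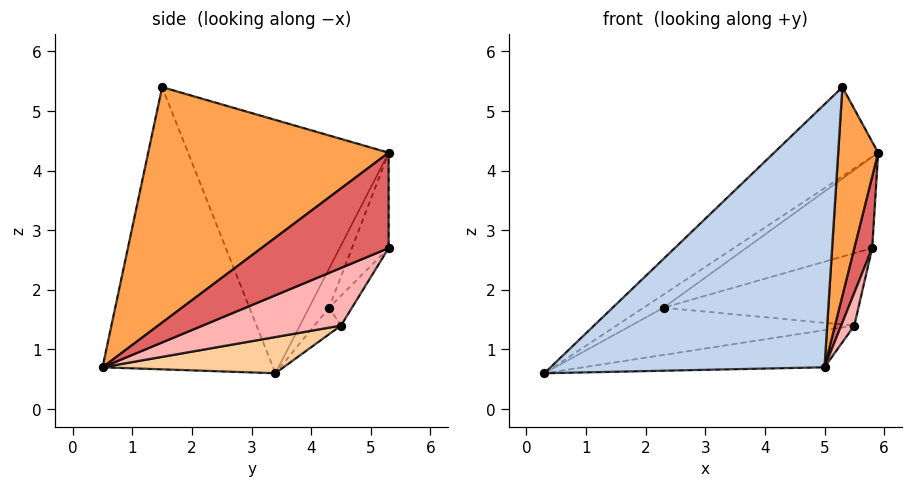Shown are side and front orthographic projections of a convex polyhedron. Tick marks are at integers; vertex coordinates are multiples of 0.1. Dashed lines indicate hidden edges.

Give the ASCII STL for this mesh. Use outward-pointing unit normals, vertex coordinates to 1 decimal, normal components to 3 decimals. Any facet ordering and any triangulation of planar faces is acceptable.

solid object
 facet normal -0.595 0.309 0.742
  outer loop
   vertex 5.3 1.5 5.4
   vertex 5.9 5.3 4.3
   vertex 0.3 3.4 0.6
  endloop
 endfacet
 facet normal -0.517 -0.830 0.210
  outer loop
   vertex 5.3 1.5 5.4
   vertex 0.3 3.4 0.6
   vertex 5.0 0.5 0.7
  endloop
 endfacet
 facet normal 0.986 -0.164 -0.028
  outer loop
   vertex 5.3 1.5 5.4
   vertex 5.0 0.5 0.7
   vertex 5.9 5.3 4.3
  endloop
 endfacet
 facet normal 0.118 0.157 -0.981
  outer loop
   vertex 5.5 4.5 1.4
   vertex 5.0 0.5 0.7
   vertex 0.3 3.4 0.6
  endloop
 endfacet
 facet normal -0.577 0.577 0.577
  outer loop
   vertex 2.3 4.3 1.7
   vertex 0.3 3.4 0.6
   vertex 5.9 5.3 4.3
  endloop
 endfacet
 facet normal -0.101 0.852 -0.513
  outer loop
   vertex 2.3 4.3 1.7
   vertex 5.5 4.5 1.4
   vertex 0.3 3.4 0.6
  endloop
 endfacet
 facet normal 0.988 -0.139 -0.062
  outer loop
   vertex 5.8 5.3 2.7
   vertex 5.9 5.3 4.3
   vertex 5.0 0.5 0.7
  endloop
 endfacet
 facet normal 0.981 -0.093 -0.169
  outer loop
   vertex 5.8 5.3 2.7
   vertex 5.0 0.5 0.7
   vertex 5.5 4.5 1.4
  endloop
 endfacet
 facet normal -0.279 0.960 0.017
  outer loop
   vertex 5.8 5.3 2.7
   vertex 2.3 4.3 1.7
   vertex 5.9 5.3 4.3
  endloop
 endfacet
 facet normal -0.101 0.858 -0.504
  outer loop
   vertex 5.8 5.3 2.7
   vertex 5.5 4.5 1.4
   vertex 2.3 4.3 1.7
  endloop
 endfacet
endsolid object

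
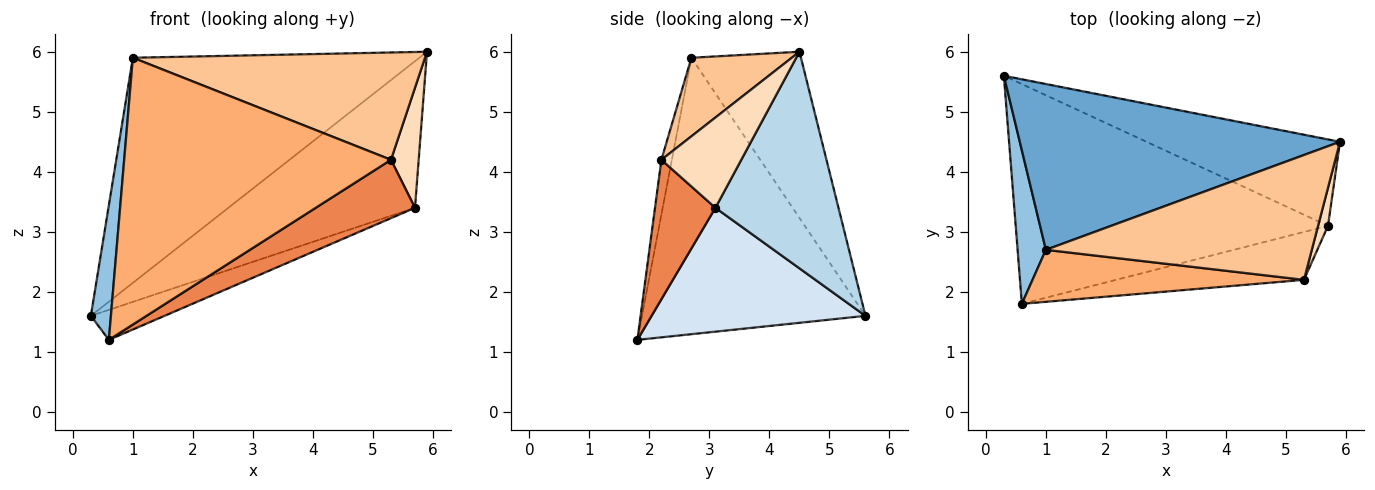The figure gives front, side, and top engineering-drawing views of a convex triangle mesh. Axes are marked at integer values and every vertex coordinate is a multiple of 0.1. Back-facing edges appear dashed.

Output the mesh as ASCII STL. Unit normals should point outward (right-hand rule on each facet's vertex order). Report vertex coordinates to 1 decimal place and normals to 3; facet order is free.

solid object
 facet normal -0.294 0.769 0.567
  outer loop
   vertex 1.0 2.7 5.9
   vertex 5.9 4.5 6.0
   vertex 0.3 5.6 1.6
  endloop
 endfacet
 facet normal -0.991 -0.089 0.101
  outer loop
   vertex 1.0 2.7 5.9
   vertex 0.3 5.6 1.6
   vertex 0.6 1.8 1.2
  endloop
 endfacet
 facet normal 0.494 0.749 -0.441
  outer loop
   vertex 5.7 3.1 3.4
   vertex 0.3 5.6 1.6
   vertex 5.9 4.5 6.0
  endloop
 endfacet
 facet normal 0.366 0.126 -0.922
  outer loop
   vertex 5.7 3.1 3.4
   vertex 0.6 1.8 1.2
   vertex 0.3 5.6 1.6
  endloop
 endfacet
 facet normal 0.426 -0.699 -0.574
  outer loop
   vertex 5.3 2.2 4.2
   vertex 0.6 1.8 1.2
   vertex 5.7 3.1 3.4
  endloop
 endfacet
 facet normal -0.039 -0.981 0.191
  outer loop
   vertex 5.3 2.2 4.2
   vertex 1.0 2.7 5.9
   vertex 0.6 1.8 1.2
  endloop
 endfacet
 facet normal 0.219 -0.636 0.740
  outer loop
   vertex 5.3 2.2 4.2
   vertex 5.9 4.5 6.0
   vertex 1.0 2.7 5.9
  endloop
 endfacet
 facet normal 0.940 -0.326 0.103
  outer loop
   vertex 5.3 2.2 4.2
   vertex 5.7 3.1 3.4
   vertex 5.9 4.5 6.0
  endloop
 endfacet
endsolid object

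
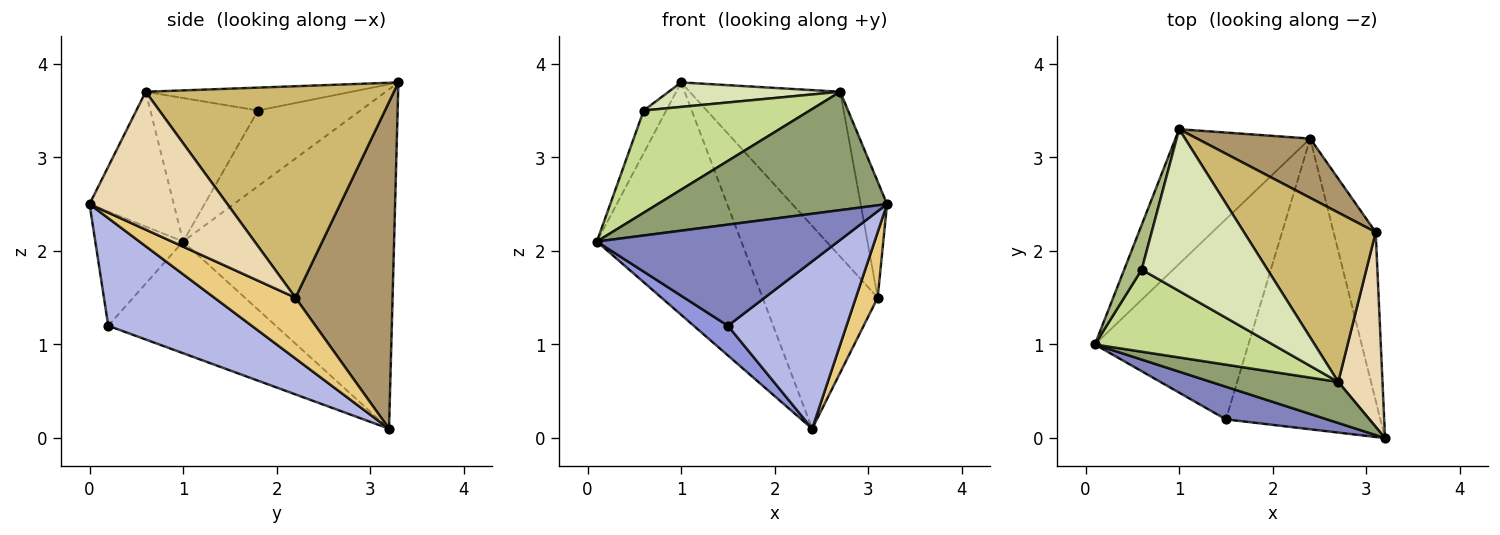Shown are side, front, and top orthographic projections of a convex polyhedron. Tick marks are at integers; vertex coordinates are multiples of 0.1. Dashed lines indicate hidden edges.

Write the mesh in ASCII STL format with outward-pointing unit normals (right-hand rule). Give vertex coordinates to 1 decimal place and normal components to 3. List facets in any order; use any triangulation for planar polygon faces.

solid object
 facet normal -0.784 0.537 -0.311
  outer loop
   vertex 1.0 3.3 3.8
   vertex 2.4 3.2 0.1
   vertex 0.1 1.0 2.1
  endloop
 endfacet
 facet normal -0.327 -0.899 0.290
  outer loop
   vertex 1.5 0.2 1.2
   vertex 3.2 0.0 2.5
   vertex 0.1 1.0 2.1
  endloop
 endfacet
 facet normal -0.584 -0.119 -0.803
  outer loop
   vertex 1.5 0.2 1.2
   vertex 0.1 1.0 2.1
   vertex 2.4 3.2 0.1
  endloop
 endfacet
 facet normal 0.517 -0.427 -0.742
  outer loop
   vertex 1.5 0.2 1.2
   vertex 2.4 3.2 0.1
   vertex 3.2 0.0 2.5
  endloop
 endfacet
 facet normal -0.328 -0.893 0.310
  outer loop
   vertex 2.7 0.6 3.7
   vertex 0.1 1.0 2.1
   vertex 3.2 0.0 2.5
  endloop
 endfacet
 facet normal -0.953 0.210 0.220
  outer loop
   vertex 0.6 1.8 3.5
   vertex 1.0 3.3 3.8
   vertex 0.1 1.0 2.1
  endloop
 endfacet
 facet normal -0.451 -0.696 0.559
  outer loop
   vertex 0.6 1.8 3.5
   vertex 0.1 1.0 2.1
   vertex 2.7 0.6 3.7
  endloop
 endfacet
 facet normal -0.177 -0.147 0.973
  outer loop
   vertex 0.6 1.8 3.5
   vertex 2.7 0.6 3.7
   vertex 1.0 3.3 3.8
  endloop
 endfacet
 facet normal 0.629 0.746 0.218
  outer loop
   vertex 3.1 2.2 1.5
   vertex 2.4 3.2 0.1
   vertex 1.0 3.3 3.8
  endloop
 endfacet
 facet normal 0.755 0.458 0.470
  outer loop
   vertex 3.1 2.2 1.5
   vertex 1.0 3.3 3.8
   vertex 2.7 0.6 3.7
  endloop
 endfacet
 facet normal 0.803 -0.216 -0.556
  outer loop
   vertex 3.1 2.2 1.5
   vertex 3.2 0.0 2.5
   vertex 2.4 3.2 0.1
  endloop
 endfacet
 facet normal 0.937 0.179 0.301
  outer loop
   vertex 3.1 2.2 1.5
   vertex 2.7 0.6 3.7
   vertex 3.2 0.0 2.5
  endloop
 endfacet
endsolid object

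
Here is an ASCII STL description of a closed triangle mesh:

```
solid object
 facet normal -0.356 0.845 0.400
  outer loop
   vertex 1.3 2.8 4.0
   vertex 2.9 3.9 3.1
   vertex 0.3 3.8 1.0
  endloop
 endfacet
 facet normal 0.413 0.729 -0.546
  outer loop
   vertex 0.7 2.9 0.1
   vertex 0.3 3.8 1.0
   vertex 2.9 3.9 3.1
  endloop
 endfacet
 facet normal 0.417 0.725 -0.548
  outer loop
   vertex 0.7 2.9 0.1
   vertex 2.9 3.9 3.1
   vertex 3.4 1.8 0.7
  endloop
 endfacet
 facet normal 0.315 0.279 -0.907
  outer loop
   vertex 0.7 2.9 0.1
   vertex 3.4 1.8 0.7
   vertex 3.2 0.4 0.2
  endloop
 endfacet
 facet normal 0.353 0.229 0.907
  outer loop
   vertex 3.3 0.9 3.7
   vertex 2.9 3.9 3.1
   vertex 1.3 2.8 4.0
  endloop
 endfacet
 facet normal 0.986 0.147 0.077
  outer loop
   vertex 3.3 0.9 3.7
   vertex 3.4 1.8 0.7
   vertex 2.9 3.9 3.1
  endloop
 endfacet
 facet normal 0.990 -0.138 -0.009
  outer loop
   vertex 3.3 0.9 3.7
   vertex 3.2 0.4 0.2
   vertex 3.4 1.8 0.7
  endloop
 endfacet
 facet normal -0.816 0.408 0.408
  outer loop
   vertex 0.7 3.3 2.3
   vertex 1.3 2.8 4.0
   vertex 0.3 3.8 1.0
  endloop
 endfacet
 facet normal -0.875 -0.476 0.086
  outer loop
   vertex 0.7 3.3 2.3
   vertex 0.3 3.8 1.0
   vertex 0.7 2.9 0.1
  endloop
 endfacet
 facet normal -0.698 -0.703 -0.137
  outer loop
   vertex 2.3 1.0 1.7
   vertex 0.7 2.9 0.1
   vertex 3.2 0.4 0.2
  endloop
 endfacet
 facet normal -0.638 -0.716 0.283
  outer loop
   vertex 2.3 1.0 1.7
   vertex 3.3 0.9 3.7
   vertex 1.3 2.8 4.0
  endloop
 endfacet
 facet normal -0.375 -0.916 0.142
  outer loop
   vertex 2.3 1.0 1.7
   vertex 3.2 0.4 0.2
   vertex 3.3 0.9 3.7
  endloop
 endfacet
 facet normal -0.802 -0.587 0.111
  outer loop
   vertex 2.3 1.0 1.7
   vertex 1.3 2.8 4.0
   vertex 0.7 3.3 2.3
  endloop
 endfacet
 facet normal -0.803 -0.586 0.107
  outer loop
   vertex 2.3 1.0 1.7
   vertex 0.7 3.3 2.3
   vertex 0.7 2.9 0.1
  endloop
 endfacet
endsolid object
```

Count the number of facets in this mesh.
14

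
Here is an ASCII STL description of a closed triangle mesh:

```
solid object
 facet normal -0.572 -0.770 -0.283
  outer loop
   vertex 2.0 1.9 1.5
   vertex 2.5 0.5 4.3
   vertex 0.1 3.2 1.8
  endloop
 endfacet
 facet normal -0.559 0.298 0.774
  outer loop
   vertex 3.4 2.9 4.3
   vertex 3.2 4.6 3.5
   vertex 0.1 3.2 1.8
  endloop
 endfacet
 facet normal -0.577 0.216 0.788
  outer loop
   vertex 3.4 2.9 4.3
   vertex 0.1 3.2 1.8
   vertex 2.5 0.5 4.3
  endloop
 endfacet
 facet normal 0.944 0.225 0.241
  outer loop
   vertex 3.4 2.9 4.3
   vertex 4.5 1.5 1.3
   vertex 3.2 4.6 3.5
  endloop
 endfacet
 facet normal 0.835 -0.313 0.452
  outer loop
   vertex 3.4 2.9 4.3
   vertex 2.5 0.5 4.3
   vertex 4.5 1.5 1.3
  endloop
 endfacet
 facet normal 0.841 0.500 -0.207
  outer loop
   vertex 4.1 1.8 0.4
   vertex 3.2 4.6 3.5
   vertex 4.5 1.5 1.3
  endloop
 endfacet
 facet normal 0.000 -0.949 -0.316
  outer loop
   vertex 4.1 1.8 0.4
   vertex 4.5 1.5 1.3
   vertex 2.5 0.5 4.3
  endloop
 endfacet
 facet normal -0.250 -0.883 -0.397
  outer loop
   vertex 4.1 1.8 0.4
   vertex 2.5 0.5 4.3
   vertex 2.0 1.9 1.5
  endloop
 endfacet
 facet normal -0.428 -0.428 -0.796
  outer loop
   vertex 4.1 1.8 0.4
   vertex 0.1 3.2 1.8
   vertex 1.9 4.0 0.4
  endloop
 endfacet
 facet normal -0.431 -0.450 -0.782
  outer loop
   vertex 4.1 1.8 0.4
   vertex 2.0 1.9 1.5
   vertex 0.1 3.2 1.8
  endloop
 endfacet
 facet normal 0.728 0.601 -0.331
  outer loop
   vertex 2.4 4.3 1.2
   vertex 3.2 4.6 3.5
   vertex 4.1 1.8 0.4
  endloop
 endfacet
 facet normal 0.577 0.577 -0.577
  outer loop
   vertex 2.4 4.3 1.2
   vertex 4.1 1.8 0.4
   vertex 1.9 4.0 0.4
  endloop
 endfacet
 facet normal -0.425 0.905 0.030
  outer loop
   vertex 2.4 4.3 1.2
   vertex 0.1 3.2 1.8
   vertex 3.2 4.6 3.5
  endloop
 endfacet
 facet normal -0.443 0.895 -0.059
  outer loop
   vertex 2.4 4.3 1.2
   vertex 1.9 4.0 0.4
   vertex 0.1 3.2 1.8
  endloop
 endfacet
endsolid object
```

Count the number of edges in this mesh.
21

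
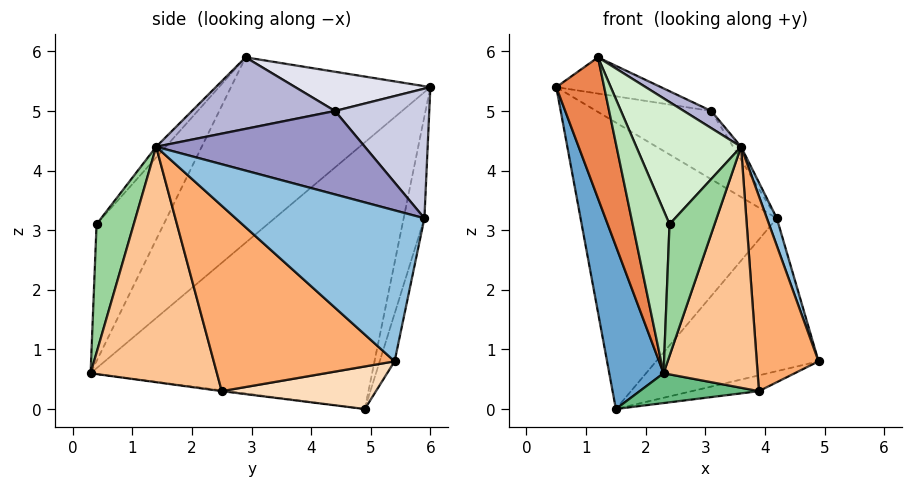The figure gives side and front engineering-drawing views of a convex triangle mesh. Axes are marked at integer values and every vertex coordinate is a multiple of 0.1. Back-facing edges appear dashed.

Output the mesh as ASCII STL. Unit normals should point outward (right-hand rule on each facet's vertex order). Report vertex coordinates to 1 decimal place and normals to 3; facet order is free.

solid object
 facet normal -0.972 -0.188 -0.142
  outer loop
   vertex 1.5 4.9 0.0
   vertex 2.3 0.3 0.6
   vertex 0.5 6.0 5.4
  endloop
 endfacet
 facet normal 0.956 -0.050 0.289
  outer loop
   vertex 4.2 5.9 3.2
   vertex 3.6 1.4 4.4
   vertex 4.9 5.4 0.8
  endloop
 endfacet
 facet normal -0.103 0.971 -0.217
  outer loop
   vertex 4.2 5.9 3.2
   vertex 1.5 4.9 0.0
   vertex 0.5 6.0 5.4
  endloop
 endfacet
 facet normal -0.089 0.970 -0.228
  outer loop
   vertex 4.2 5.9 3.2
   vertex 4.9 5.4 0.8
   vertex 1.5 4.9 0.0
  endloop
 endfacet
 facet normal -0.969 -0.233 -0.087
  outer loop
   vertex 1.2 2.9 5.9
   vertex 0.5 6.0 5.4
   vertex 2.3 0.3 0.6
  endloop
 endfacet
 facet normal 0.946 -0.323 -0.017
  outer loop
   vertex 3.9 2.5 0.3
   vertex 4.9 5.4 0.8
   vertex 3.6 1.4 4.4
  endloop
 endfacet
 facet normal 0.798 -0.594 -0.101
  outer loop
   vertex 3.9 2.5 0.3
   vertex 3.6 1.4 4.4
   vertex 2.3 0.3 0.6
  endloop
 endfacet
 facet normal 0.215 0.093 -0.972
  outer loop
   vertex 3.9 2.5 0.3
   vertex 1.5 4.9 0.0
   vertex 4.9 5.4 0.8
  endloop
 endfacet
 facet normal -0.007 -0.130 -0.991
  outer loop
   vertex 3.9 2.5 0.3
   vertex 2.3 0.3 0.6
   vertex 1.5 4.9 0.0
  endloop
 endfacet
 facet normal 0.637 -0.771 0.005
  outer loop
   vertex 2.4 0.4 3.1
   vertex 2.3 0.3 0.6
   vertex 3.6 1.4 4.4
  endloop
 endfacet
 facet normal -0.875 -0.481 0.054
  outer loop
   vertex 2.4 0.4 3.1
   vertex 1.2 2.9 5.9
   vertex 2.3 0.3 0.6
  endloop
 endfacet
 facet normal -0.069 -0.759 0.648
  outer loop
   vertex 2.4 0.4 3.1
   vertex 3.6 1.4 4.4
   vertex 1.2 2.9 5.9
  endloop
 endfacet
 facet normal 0.841 0.032 0.540
  outer loop
   vertex 3.1 4.4 5.0
   vertex 3.6 1.4 4.4
   vertex 4.2 5.9 3.2
  endloop
 endfacet
 facet normal 0.485 -0.093 0.869
  outer loop
   vertex 3.1 4.4 5.0
   vertex 1.2 2.9 5.9
   vertex 3.6 1.4 4.4
  endloop
 endfacet
 facet normal 0.442 0.538 0.718
  outer loop
   vertex 3.1 4.4 5.0
   vertex 4.2 5.9 3.2
   vertex 0.5 6.0 5.4
  endloop
 endfacet
 facet normal 0.276 0.213 0.937
  outer loop
   vertex 3.1 4.4 5.0
   vertex 0.5 6.0 5.4
   vertex 1.2 2.9 5.9
  endloop
 endfacet
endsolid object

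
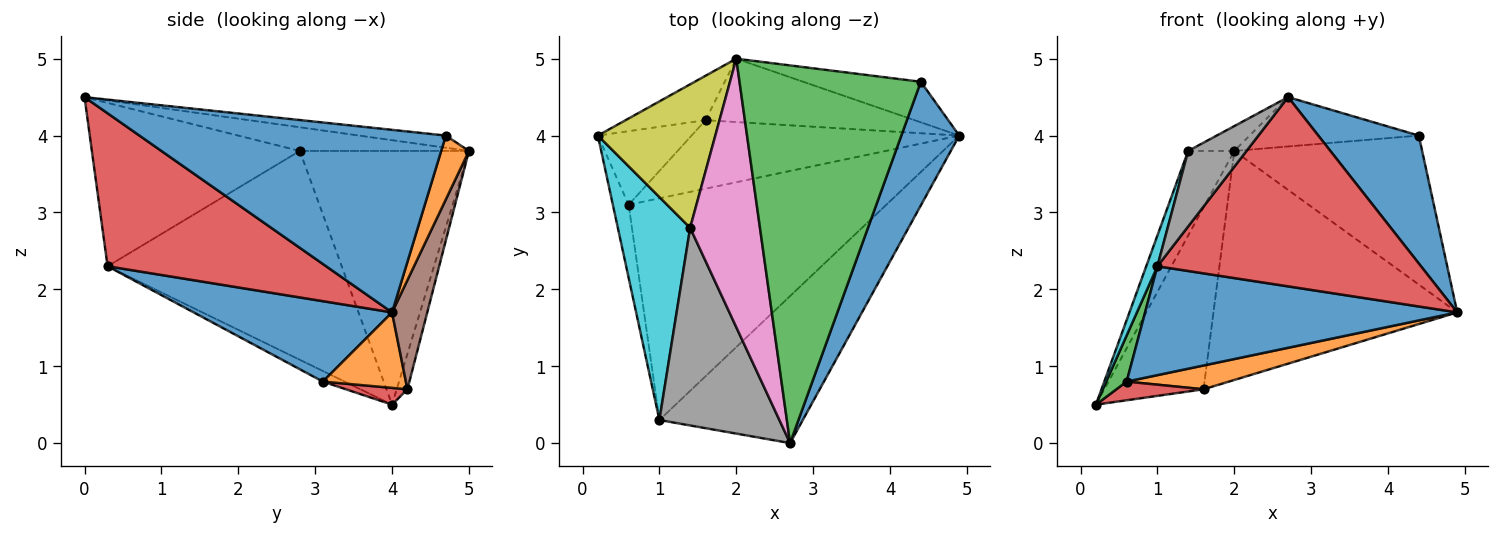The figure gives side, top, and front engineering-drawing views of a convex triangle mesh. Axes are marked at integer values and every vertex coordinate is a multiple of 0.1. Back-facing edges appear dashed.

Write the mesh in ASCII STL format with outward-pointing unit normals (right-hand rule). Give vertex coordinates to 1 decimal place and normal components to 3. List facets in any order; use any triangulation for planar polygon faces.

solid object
 facet normal 0.910 -0.298 0.289
  outer loop
   vertex 4.4 4.7 4.0
   vertex 2.7 0.0 4.5
   vertex 4.9 4.0 1.7
  endloop
 endfacet
 facet normal 0.141 0.955 -0.260
  outer loop
   vertex 4.4 4.7 4.0
   vertex 4.9 4.0 1.7
   vertex 2.0 5.0 3.8
  endloop
 endfacet
 facet normal -0.066 0.129 0.989
  outer loop
   vertex 4.4 4.7 4.0
   vertex 2.0 5.0 3.8
   vertex 2.7 0.0 4.5
  endloop
 endfacet
 facet normal 0.548 -0.661 -0.513
  outer loop
   vertex 1.0 0.3 2.3
   vertex 4.9 4.0 1.7
   vertex 2.7 0.0 4.5
  endloop
 endfacet
 facet normal -0.104 0.966 -0.236
  outer loop
   vertex 1.6 4.2 0.7
   vertex 0.2 4.0 0.5
   vertex 2.0 5.0 3.8
  endloop
 endfacet
 facet normal 0.138 0.955 -0.264
  outer loop
   vertex 1.6 4.2 0.7
   vertex 2.0 5.0 3.8
   vertex 4.9 4.0 1.7
  endloop
 endfacet
 facet normal -0.320 0.087 0.943
  outer loop
   vertex 1.4 2.8 3.8
   vertex 2.7 0.0 4.5
   vertex 2.0 5.0 3.8
  endloop
 endfacet
 facet normal -0.786 -0.221 0.577
  outer loop
   vertex 1.4 2.8 3.8
   vertex 1.0 0.3 2.3
   vertex 2.7 0.0 4.5
  endloop
 endfacet
 facet normal -0.881 0.240 0.408
  outer loop
   vertex 1.4 2.8 3.8
   vertex 2.0 5.0 3.8
   vertex 0.2 4.0 0.5
  endloop
 endfacet
 facet normal -0.944 -0.045 0.327
  outer loop
   vertex 1.4 2.8 3.8
   vertex 0.2 4.0 0.5
   vertex 1.0 0.3 2.3
  endloop
 endfacet
 facet normal 0.270 -0.424 -0.864
  outer loop
   vertex 0.6 3.1 0.8
   vertex 4.9 4.0 1.7
   vertex 1.0 0.3 2.3
  endloop
 endfacet
 facet normal 0.257 -0.317 -0.913
  outer loop
   vertex 0.6 3.1 0.8
   vertex 1.6 4.2 0.7
   vertex 4.9 4.0 1.7
  endloop
 endfacet
 facet normal -0.493 -0.464 -0.735
  outer loop
   vertex 0.6 3.1 0.8
   vertex 1.0 0.3 2.3
   vertex 0.2 4.0 0.5
  endloop
 endfacet
 facet normal 0.171 -0.242 -0.955
  outer loop
   vertex 0.6 3.1 0.8
   vertex 0.2 4.0 0.5
   vertex 1.6 4.2 0.7
  endloop
 endfacet
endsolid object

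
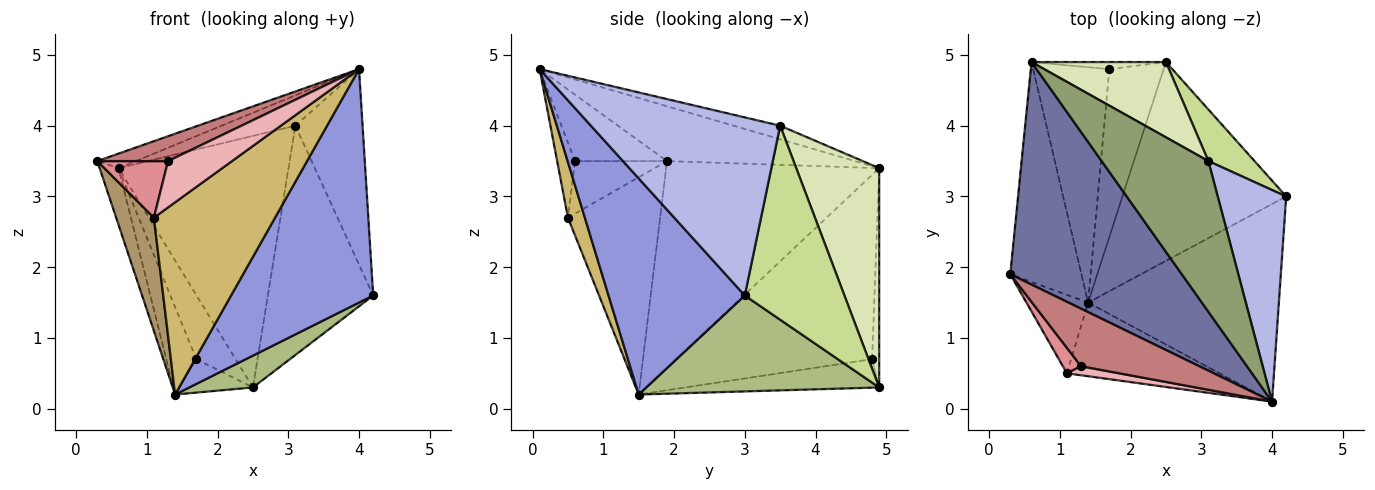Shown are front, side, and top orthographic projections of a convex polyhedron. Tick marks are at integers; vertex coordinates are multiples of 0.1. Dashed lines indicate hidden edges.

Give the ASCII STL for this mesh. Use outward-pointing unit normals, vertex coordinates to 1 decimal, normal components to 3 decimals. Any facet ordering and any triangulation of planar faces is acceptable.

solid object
 facet normal -0.304 0.062 0.951
  outer loop
   vertex 4.0 0.1 4.8
   vertex 0.6 4.9 3.4
   vertex 0.3 1.9 3.5
  endloop
 endfacet
 facet normal -0.942 0.083 -0.324
  outer loop
   vertex 1.4 1.5 0.2
   vertex 0.3 1.9 3.5
   vertex 0.6 4.9 3.4
  endloop
 endfacet
 facet normal 0.591 -0.616 -0.521
  outer loop
   vertex 1.4 1.5 0.2
   vertex 4.2 3.0 1.6
   vertex 4.0 0.1 4.8
  endloop
 endfacet
 facet normal 0.886 0.315 0.341
  outer loop
   vertex 3.1 3.5 4.0
   vertex 4.0 0.1 4.8
   vertex 4.2 3.0 1.6
  endloop
 endfacet
 facet normal -0.124 0.196 0.973
  outer loop
   vertex 3.1 3.5 4.0
   vertex 0.6 4.9 3.4
   vertex 4.0 0.1 4.8
  endloop
 endfacet
 facet normal 0.501 -0.137 -0.855
  outer loop
   vertex 2.5 4.9 0.3
   vertex 4.2 3.0 1.6
   vertex 1.4 1.5 0.2
  endloop
 endfacet
 facet normal 0.678 0.717 0.161
  outer loop
   vertex 2.5 4.9 0.3
   vertex 3.1 3.5 4.0
   vertex 4.2 3.0 1.6
  endloop
 endfacet
 facet normal 0.424 0.868 0.260
  outer loop
   vertex 2.5 4.9 0.3
   vertex 0.6 4.9 3.4
   vertex 3.1 3.5 4.0
  endloop
 endfacet
 facet normal -0.895 -0.366 -0.254
  outer loop
   vertex 1.1 0.5 2.7
   vertex 0.3 1.9 3.5
   vertex 1.4 1.5 0.2
  endloop
 endfacet
 facet normal 0.129 -0.926 -0.355
  outer loop
   vertex 1.1 0.5 2.7
   vertex 1.4 1.5 0.2
   vertex 4.0 0.1 4.8
  endloop
 endfacet
 facet normal -0.915 0.140 -0.378
  outer loop
   vertex 1.7 4.8 0.7
   vertex 1.4 1.5 0.2
   vertex 0.6 4.9 3.4
  endloop
 endfacet
 facet normal -0.176 0.978 -0.108
  outer loop
   vertex 1.7 4.8 0.7
   vertex 0.6 4.9 3.4
   vertex 2.5 4.9 0.3
  endloop
 endfacet
 facet normal -0.458 0.174 -0.872
  outer loop
   vertex 1.7 4.8 0.7
   vertex 2.5 4.9 0.3
   vertex 1.4 1.5 0.2
  endloop
 endfacet
 facet normal -0.458 -0.352 0.816
  outer loop
   vertex 1.3 0.6 3.5
   vertex 4.0 0.1 4.8
   vertex 0.3 1.9 3.5
  endloop
 endfacet
 facet normal -0.764 -0.588 0.265
  outer loop
   vertex 1.3 0.6 3.5
   vertex 0.3 1.9 3.5
   vertex 1.1 0.5 2.7
  endloop
 endfacet
 facet normal -0.264 -0.947 0.184
  outer loop
   vertex 1.3 0.6 3.5
   vertex 1.1 0.5 2.7
   vertex 4.0 0.1 4.8
  endloop
 endfacet
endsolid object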